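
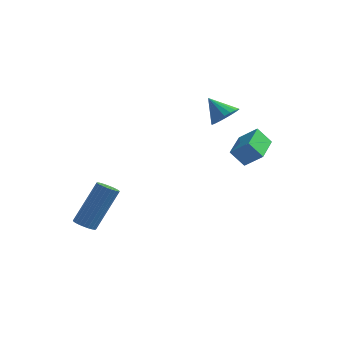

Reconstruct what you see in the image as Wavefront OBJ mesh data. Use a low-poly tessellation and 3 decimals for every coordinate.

v -2.714 -3.627 -1.151
v -2.353 -3.396 -1.408
v -1.724 -2.422 0.355
v -2.086 -2.653 0.611
v -2.499 -3.269 -1.426
v -1.871 -2.295 0.337
v -2.679 -3.196 -1.402
v -2.05 -2.222 0.36
v -2.864 -3.189 -1.34
v -2.235 -2.215 0.422
v -3.026 -3.248 -1.25
v -2.397 -2.274 0.513
v -3.141 -3.366 -1.144
v -2.512 -2.391 0.619
v -3.19 -3.523 -1.039
v -2.562 -2.548 0.723
v -3.168 -3.696 -0.952
v -2.539 -2.721 0.811
v -3.076 -3.858 -0.895
v -2.447 -2.884 0.868
v -2.929 -3.985 -0.877
v -2.301 -3.011 0.886
v -2.75 -4.058 -0.9
v -2.121 -3.084 0.862
v -2.565 -4.065 -0.962
v -1.936 -3.091 0.8
v -2.403 -4.006 -1.053
v -1.774 -3.032 0.71
v -2.288 -3.889 -1.159
v -1.659 -2.914 0.604
v -2.238 -3.732 -1.263
v -1.61 -2.757 0.499
v -2.261 -3.559 -1.351
v -1.632 -2.584 0.412
v 2.685 -0.077 1.392
v 2.102 -0.171 2.085
v 2.592 1.375 1.512
v 2.009 1.281 2.204
v 3.451 -0.081 2.036
v 2.868 -0.175 2.728
v 3.358 1.371 2.155
v 2.775 1.277 2.848
v 1.364 1.473 3.192
v 1.798 1.936 3.488
v 0.536 1.727 4.008
v 1.644 2.109 3.279
v 1.435 2.156 3.053
v 1.212 2.067 2.854
v 1.02 1.861 2.722
v 0.895 1.578 2.683
v 0.863 1.275 2.745
v 0.93 1.011 2.896
v 1.084 0.838 3.105
v 1.293 0.791 3.331
v 1.516 0.879 3.53
v 1.709 1.085 3.662
v 1.833 1.368 3.701
v 1.865 1.672 3.639
f 2 1 5
f 2 5 3
f 3 5 6
f 3 6 4
f 5 1 7
f 5 7 6
f 6 7 8
f 6 8 4
f 7 1 9
f 7 9 8
f 8 9 10
f 8 10 4
f 9 1 11
f 9 11 10
f 10 11 12
f 10 12 4
f 11 1 13
f 11 13 12
f 12 13 14
f 12 14 4
f 13 1 15
f 13 15 14
f 14 15 16
f 14 16 4
f 15 1 17
f 15 17 16
f 16 17 18
f 16 18 4
f 17 1 19
f 17 19 18
f 18 19 20
f 18 20 4
f 19 1 21
f 19 21 20
f 20 21 22
f 20 22 4
f 21 1 23
f 21 23 22
f 22 23 24
f 22 24 4
f 23 1 25
f 23 25 24
f 24 25 26
f 24 26 4
f 25 1 27
f 25 27 26
f 26 27 28
f 26 28 4
f 27 1 29
f 27 29 28
f 28 29 30
f 28 30 4
f 29 1 31
f 29 31 30
f 30 31 32
f 30 32 4
f 31 1 33
f 31 33 32
f 32 33 34
f 32 34 4
f 33 1 2
f 33 2 34
f 34 2 3
f 34 3 4
f 36 38 35
f 39 36 35
f 35 38 37
f 37 39 35
f 36 42 38
f 40 36 39
f 40 42 36
f 38 42 37
f 41 39 37
f 37 42 41
f 41 40 39
f 42 40 41
f 44 43 46
f 44 46 45
f 46 43 47
f 46 47 45
f 47 43 48
f 47 48 45
f 48 43 49
f 48 49 45
f 49 43 50
f 49 50 45
f 50 43 51
f 50 51 45
f 51 43 52
f 51 52 45
f 52 43 53
f 52 53 45
f 53 43 54
f 53 54 45
f 54 43 55
f 54 55 45
f 55 43 56
f 55 56 45
f 56 43 57
f 56 57 45
f 57 43 58
f 57 58 45
f 58 43 44
f 58 44 45



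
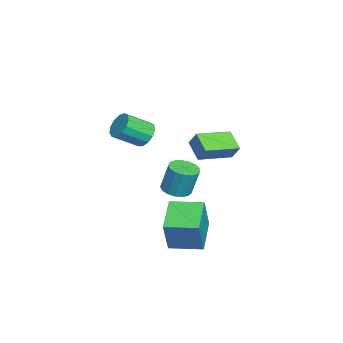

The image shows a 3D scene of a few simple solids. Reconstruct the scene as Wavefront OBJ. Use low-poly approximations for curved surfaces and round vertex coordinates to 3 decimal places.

v 2.264 0.7 -2.259
v 2.978 0.513 -0.411
v 2.443 2.377 -2.158
v 3.157 2.19 -0.31
v 4.063 0.55 -2.97
v 4.777 0.363 -1.122
v 4.242 2.227 -2.869
v 4.956 2.04 -1.021
v 1.239 -0.737 3.147
v 1.534 -1.062 2.515
v 2.016 -2.269 3.36
v 1.721 -1.943 3.993
v 1.849 -0.817 2.684
v 2.331 -2.024 3.53
v 1.971 -0.547 3.001
v 2.453 -1.753 3.846
v 1.86 -0.337 3.364
v 2.342 -1.543 4.21
v 1.552 -0.253 3.658
v 2.034 -1.46 4.504
v 1.145 -0.324 3.79
v 1.627 -1.53 4.636
v 0.767 -0.525 3.718
v 1.25 -1.732 4.564
v 0.54 -0.794 3.465
v 1.022 -2 4.31
v 0.534 -1.044 3.111
v 1.016 -2.251 3.956
v 0.752 -1.197 2.768
v 1.234 -2.404 3.613
v 1.125 -1.204 2.546
v 1.607 -2.41 3.391
v -2.538 1.724 0.249
v -2.271 2.019 -0.213
v -2.082 2.476 0.991
v -2.65 2.178 -0.142
v -2.976 2.126 0.112
v -3.098 1.885 0.431
v -2.957 1.569 0.664
v -2.621 1.326 0.704
v -2.245 1.269 0.531
v -2.007 1.425 0.226
v -2.017 1.721 -0.068
v 3.32 0.865 0.632
v 3.992 0.513 0.669
v 4.112 0.902 2.185
v 3.44 1.255 2.148
v 4.078 0.854 0.575
v 4.198 1.243 2.091
v 3.99 1.197 0.494
v 4.11 1.586 2.01
v 3.748 1.465 0.444
v 3.868 1.854 1.96
v 3.408 1.595 0.438
v 3.529 1.984 1.954
v 3.049 1.558 0.476
v 3.169 1.947 1.992
v 2.751 1.362 0.549
v 2.871 1.752 2.066
v 2.583 1.053 0.642
v 2.704 1.442 2.158
v 2.585 0.701 0.732
v 2.705 1.09 2.249
v 2.755 0.386 0.8
v 2.875 0.775 2.316
v 3.054 0.181 0.829
v 3.174 0.57 2.345
v 3.414 0.133 0.812
v 3.534 0.522 2.329
v 3.753 0.253 0.755
v 3.873 0.642 2.271
v 2.522 3.436 2.454
v 1.6 2.945 3.085
v 2.845 3.811 3.217
v 1.923 3.321 3.848
v 3.557 1.899 2.772
v 2.635 1.409 3.403
v 3.88 2.275 3.535
v 2.958 1.784 4.166
f 2 4 1
f 5 2 1
f 1 4 3
f 3 5 1
f 2 8 4
f 6 2 5
f 6 8 2
f 4 8 3
f 7 5 3
f 3 8 7
f 7 6 5
f 8 6 7
f 10 9 13
f 10 13 11
f 11 13 14
f 11 14 12
f 13 9 15
f 13 15 14
f 14 15 16
f 14 16 12
f 15 9 17
f 15 17 16
f 16 17 18
f 16 18 12
f 17 9 19
f 17 19 18
f 18 19 20
f 18 20 12
f 19 9 21
f 19 21 20
f 20 21 22
f 20 22 12
f 21 9 23
f 21 23 22
f 22 23 24
f 22 24 12
f 23 9 25
f 23 25 24
f 24 25 26
f 24 26 12
f 25 9 27
f 25 27 26
f 26 27 28
f 26 28 12
f 27 9 29
f 27 29 28
f 28 29 30
f 28 30 12
f 29 9 31
f 29 31 30
f 30 31 32
f 30 32 12
f 31 9 10
f 31 10 32
f 32 10 11
f 32 11 12
f 34 33 36
f 34 36 35
f 36 33 37
f 36 37 35
f 37 33 38
f 37 38 35
f 38 33 39
f 38 39 35
f 39 33 40
f 39 40 35
f 40 33 41
f 40 41 35
f 41 33 42
f 41 42 35
f 42 33 43
f 42 43 35
f 43 33 34
f 43 34 35
f 45 44 48
f 45 48 46
f 46 48 49
f 46 49 47
f 48 44 50
f 48 50 49
f 49 50 51
f 49 51 47
f 50 44 52
f 50 52 51
f 51 52 53
f 51 53 47
f 52 44 54
f 52 54 53
f 53 54 55
f 53 55 47
f 54 44 56
f 54 56 55
f 55 56 57
f 55 57 47
f 56 44 58
f 56 58 57
f 57 58 59
f 57 59 47
f 58 44 60
f 58 60 59
f 59 60 61
f 59 61 47
f 60 44 62
f 60 62 61
f 61 62 63
f 61 63 47
f 62 44 64
f 62 64 63
f 63 64 65
f 63 65 47
f 64 44 66
f 64 66 65
f 65 66 67
f 65 67 47
f 66 44 68
f 66 68 67
f 67 68 69
f 67 69 47
f 68 44 70
f 68 70 69
f 69 70 71
f 69 71 47
f 70 44 45
f 70 45 71
f 71 45 46
f 71 46 47
f 73 75 72
f 76 73 72
f 72 75 74
f 74 76 72
f 73 79 75
f 77 73 76
f 77 79 73
f 75 79 74
f 78 76 74
f 74 79 78
f 78 77 76
f 79 77 78



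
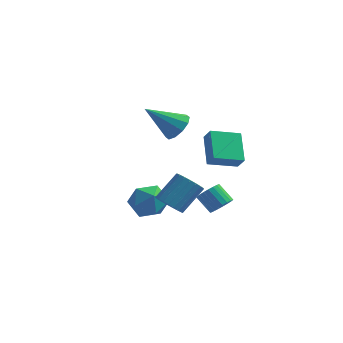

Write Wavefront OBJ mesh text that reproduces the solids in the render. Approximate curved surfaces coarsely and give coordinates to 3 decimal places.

v 2.182 -2.386 -1.004
v 2.702 -2.07 -1.583
v 3.438 -0.958 -0.316
v 2.918 -1.274 0.264
v 2.426 -1.858 -1.609
v 3.162 -0.745 -0.342
v 2.108 -1.736 -1.531
v 2.844 -0.624 -0.264
v 1.802 -1.728 -1.361
v 2.539 -0.615 -0.094
v 1.563 -1.833 -1.13
v 2.299 -0.72 0.137
v 1.43 -2.033 -0.877
v 2.167 -0.921 0.391
v 1.428 -2.295 -0.645
v 2.164 -1.183 0.622
v 1.555 -2.573 -0.476
v 2.292 -1.46 0.791
v 1.791 -2.818 -0.398
v 2.528 -1.705 0.869
v 2.095 -2.988 -0.425
v 2.831 -1.876 0.843
v 2.414 -3.055 -0.551
v 3.15 -1.943 0.716
v 2.692 -3.006 -0.756
v 3.428 -1.893 0.511
v 2.882 -2.85 -1.004
v 3.619 -1.737 0.263
v 2.952 -2.613 -1.252
v 3.688 -1.501 0.016
v 2.888 -2.338 -1.456
v 3.624 -1.225 -0.189
v 2.427 2.918 -0.729
v 2.91 2.552 -0.01
v 1.764 4.392 0.465
v 2.246 4.027 1.184
v 3.814 3.893 -1.164
v 4.296 3.528 -0.445
v 3.15 5.368 0.03
v 3.633 5.002 0.749
v 3.563 1.982 -3.185
v 3.95 1.644 -2.652
v 3.084 1.961 -1.823
v 2.697 2.298 -2.355
v 4.064 1.93 -2.642
v 3.198 2.247 -1.813
v 4.091 2.225 -2.726
v 3.225 2.541 -1.897
v 4.026 2.478 -2.89
v 3.16 2.794 -2.06
v 3.882 2.645 -3.104
v 3.016 2.961 -2.275
v 3.683 2.697 -3.332
v 2.817 3.013 -2.503
v 3.462 2.626 -3.535
v 2.596 2.942 -2.706
v 3.26 2.443 -3.677
v 2.394 2.759 -2.848
v 3.109 2.181 -3.734
v 2.243 2.497 -2.905
v 3.037 1.884 -3.696
v 2.171 2.2 -2.867
v 3.056 1.604 -3.57
v 2.19 1.92 -2.74
v 3.163 1.39 -3.376
v 2.297 1.706 -2.547
v 3.339 1.278 -3.15
v 2.473 1.594 -2.321
v 3.553 1.287 -2.93
v 2.687 1.603 -2.101
v 3.77 1.417 -2.753
v 2.903 1.733 -1.924
v -1.035 2.631 -4.421
v -0.164 3.115 -3.755
v -0.856 0.965 -3.445
v 0.015 1.449 -2.779
v -1.114 1.83 -2.656
v -1.225 2.86 -3.26
v 0.205 1.22 -3.94
v 0.094 2.25 -4.544
v 0.603 2.243 -3.458
v -0.213 2.62 -2.665
v -0.807 1.46 -4.535
v -1.623 1.837 -3.742
v 1.404 1.207 2.666
v 2.085 0.868 3.218
v -0.104 0.473 4.074
v 1.974 1.413 3.384
v 1.646 1.88 3.275
v 1.225 2.09 2.934
v 0.872 1.962 2.49
v 0.723 1.546 2.113
v 0.834 1 1.948
v 1.162 0.533 2.056
v 1.583 0.324 2.397
v 1.935 0.452 2.841
f 2 1 5
f 2 5 3
f 3 5 6
f 3 6 4
f 5 1 7
f 5 7 6
f 6 7 8
f 6 8 4
f 7 1 9
f 7 9 8
f 8 9 10
f 8 10 4
f 9 1 11
f 9 11 10
f 10 11 12
f 10 12 4
f 11 1 13
f 11 13 12
f 12 13 14
f 12 14 4
f 13 1 15
f 13 15 14
f 14 15 16
f 14 16 4
f 15 1 17
f 15 17 16
f 16 17 18
f 16 18 4
f 17 1 19
f 17 19 18
f 18 19 20
f 18 20 4
f 19 1 21
f 19 21 20
f 20 21 22
f 20 22 4
f 21 1 23
f 21 23 22
f 22 23 24
f 22 24 4
f 23 1 25
f 23 25 24
f 24 25 26
f 24 26 4
f 25 1 27
f 25 27 26
f 26 27 28
f 26 28 4
f 27 1 29
f 27 29 28
f 28 29 30
f 28 30 4
f 29 1 31
f 29 31 30
f 30 31 32
f 30 32 4
f 31 1 2
f 31 2 32
f 32 2 3
f 32 3 4
f 34 36 33
f 37 34 33
f 33 36 35
f 35 37 33
f 34 40 36
f 38 34 37
f 38 40 34
f 36 40 35
f 39 37 35
f 35 40 39
f 39 38 37
f 40 38 39
f 42 41 45
f 42 45 43
f 43 45 46
f 43 46 44
f 45 41 47
f 45 47 46
f 46 47 48
f 46 48 44
f 47 41 49
f 47 49 48
f 48 49 50
f 48 50 44
f 49 41 51
f 49 51 50
f 50 51 52
f 50 52 44
f 51 41 53
f 51 53 52
f 52 53 54
f 52 54 44
f 53 41 55
f 53 55 54
f 54 55 56
f 54 56 44
f 55 41 57
f 55 57 56
f 56 57 58
f 56 58 44
f 57 41 59
f 57 59 58
f 58 59 60
f 58 60 44
f 59 41 61
f 59 61 60
f 60 61 62
f 60 62 44
f 61 41 63
f 61 63 62
f 62 63 64
f 62 64 44
f 63 41 65
f 63 65 64
f 64 65 66
f 64 66 44
f 65 41 67
f 65 67 66
f 66 67 68
f 66 68 44
f 67 41 69
f 67 69 68
f 68 69 70
f 68 70 44
f 69 41 71
f 69 71 70
f 70 71 72
f 70 72 44
f 71 41 42
f 71 42 72
f 72 42 43
f 72 43 44
f 73 84 78
f 73 78 74
f 73 74 80
f 73 80 83
f 73 83 84
f 74 78 82
f 78 84 77
f 84 83 75
f 83 80 79
f 80 74 81
f 76 82 77
f 76 77 75
f 76 75 79
f 76 79 81
f 76 81 82
f 77 82 78
f 75 77 84
f 79 75 83
f 81 79 80
f 82 81 74
f 86 85 88
f 86 88 87
f 88 85 89
f 88 89 87
f 89 85 90
f 89 90 87
f 90 85 91
f 90 91 87
f 91 85 92
f 91 92 87
f 92 85 93
f 92 93 87
f 93 85 94
f 93 94 87
f 94 85 95
f 94 95 87
f 95 85 96
f 95 96 87
f 96 85 86
f 96 86 87



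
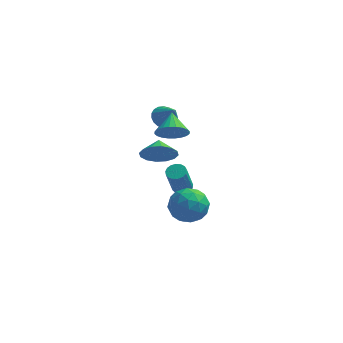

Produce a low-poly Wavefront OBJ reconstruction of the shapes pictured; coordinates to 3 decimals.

v 2.761 0.278 -3.139
v 3.754 0.585 -3.757
v 3.866 -0.685 -1.843
v 4.859 -0.378 -2.461
v 4.233 0.467 -1.864
v 3.55 1.062 -2.665
v 4.07 -1.162 -2.935
v 3.387 -0.567 -3.736
v 4.562 -0.305 -3.631
v 4.664 0.702 -2.969
v 2.956 -0.802 -2.631
v 3.058 0.205 -1.969
v 3.16 0.516 -3.562
v 4.46 -0.616 -2.038
v 4.092 -0.119 -1.687
v 4.675 0.061 -2.051
v 3.041 0.796 -2.92
v 3.624 0.977 -3.283
v 3.906 0.908 -2.17
v 3.996 -1.077 -2.317
v 4.579 -0.896 -2.68
v 2.945 -0.161 -3.549
v 3.528 0.019 -3.913
v 3.714 -1.008 -3.43
v 4.219 0.173 -3.851
v 4.869 -0.393 -3.09
v 4.405 -0.854 -3.368
v 4.003 -0.504 -3.839
v 4.279 0.765 -3.462
v 4.928 0.199 -2.701
v 4.561 0.696 -2.349
v 4.159 1.046 -2.82
v 4.754 0.242 -3.388
v 2.692 -0.299 -2.899
v 3.341 -0.865 -2.138
v 3.461 -1.146 -2.78
v 3.059 -0.796 -3.251
v 2.751 0.293 -2.51
v 3.401 -0.273 -1.749
v 3.617 0.404 -1.761
v 3.215 0.754 -2.232
v 2.866 -0.342 -2.212
v 2.939 -0.203 3.092
v 3.766 -0.31 3.526
v 2.701 1.023 3.848
v 3.864 -0.111 3.234
v 3.821 0.074 2.92
v 3.644 0.217 2.633
v 3.359 0.296 2.415
v 3.011 0.299 2.3
v 2.651 0.226 2.306
v 2.336 0.087 2.432
v 2.112 -0.096 2.658
v 2.014 -0.295 2.95
v 2.057 -0.48 3.263
v 2.235 -0.623 3.551
v 2.519 -0.702 3.769
v 2.867 -0.705 3.883
v 3.227 -0.632 3.877
v 3.542 -0.493 3.752
v 1.8 3.851 1.406
v 2.396 4.395 1.325
v 2.52 3.229 2.514
v 2.19 4.548 1.545
v 1.918 4.58 1.74
v 1.625 4.487 1.877
v 1.363 4.283 1.934
v 1.176 4.005 1.899
v 1.097 3.701 1.778
v 1.14 3.422 1.594
v 1.297 3.218 1.377
v 1.541 3.123 1.165
v 1.83 3.154 0.995
v 2.114 3.306 0.896
v 2.343 3.552 0.885
v 2.479 3.85 0.965
v 2.498 4.148 1.12
v 2.761 4.09 -4.488
v 3.356 3.955 -4.462
v 3.113 3.235 -2.666
v 2.519 3.37 -2.692
v 3.341 4.227 -4.355
v 3.098 3.507 -2.559
v 3.193 4.467 -4.279
v 2.951 3.747 -2.483
v 2.947 4.62 -4.25
v 2.704 3.9 -2.454
v 2.658 4.653 -4.276
v 2.415 3.933 -2.48
v 2.392 4.556 -4.351
v 2.15 3.836 -2.555
v 2.212 4.353 -4.457
v 1.969 3.633 -2.661
v 2.157 4.089 -4.57
v 1.914 3.369 -2.774
v 2.24 3.826 -4.664
v 1.998 3.106 -2.868
v 2.443 3.623 -4.718
v 2.201 2.903 -2.922
v 2.719 3.527 -4.719
v 2.477 2.807 -2.923
v 3.005 3.56 -4.667
v 2.762 2.84 -2.872
v 3.234 3.715 -4.575
v 2.992 2.995 -2.779
v 2.752 -3.028 3.382
v 3.053 -2.559 2.529
v 2.588 -2.132 3.818
v 2.533 -2.626 2.471
v 2.071 -2.801 2.658
v 1.792 -3.037 3.039
v 1.77 -3.271 3.512
v 2.011 -3.439 3.95
v 2.451 -3.498 4.236
v 2.971 -3.431 4.294
v 3.433 -3.255 4.107
v 3.712 -3.02 3.726
v 3.734 -2.786 3.253
v 3.493 -2.617 2.815
f 1 38 17
f 38 12 41
f 17 41 6
f 38 41 17
f 1 17 13
f 17 6 18
f 13 18 2
f 17 18 13
f 1 13 22
f 13 2 23
f 22 23 8
f 13 23 22
f 1 22 34
f 22 8 37
f 34 37 11
f 22 37 34
f 1 34 38
f 34 11 42
f 38 42 12
f 34 42 38
f 2 18 29
f 18 6 32
f 29 32 10
f 18 32 29
f 6 41 19
f 41 12 40
f 19 40 5
f 41 40 19
f 12 42 39
f 42 11 35
f 39 35 3
f 42 35 39
f 11 37 36
f 37 8 24
f 36 24 7
f 37 24 36
f 8 23 28
f 23 2 25
f 28 25 9
f 23 25 28
f 4 30 16
f 30 10 31
f 16 31 5
f 30 31 16
f 4 16 14
f 16 5 15
f 14 15 3
f 16 15 14
f 4 14 21
f 14 3 20
f 21 20 7
f 14 20 21
f 4 21 26
f 21 7 27
f 26 27 9
f 21 27 26
f 4 26 30
f 26 9 33
f 30 33 10
f 26 33 30
f 5 31 19
f 31 10 32
f 19 32 6
f 31 32 19
f 3 15 39
f 15 5 40
f 39 40 12
f 15 40 39
f 7 20 36
f 20 3 35
f 36 35 11
f 20 35 36
f 9 27 28
f 27 7 24
f 28 24 8
f 27 24 28
f 10 33 29
f 33 9 25
f 29 25 2
f 33 25 29
f 44 43 46
f 44 46 45
f 46 43 47
f 46 47 45
f 47 43 48
f 47 48 45
f 48 43 49
f 48 49 45
f 49 43 50
f 49 50 45
f 50 43 51
f 50 51 45
f 51 43 52
f 51 52 45
f 52 43 53
f 52 53 45
f 53 43 54
f 53 54 45
f 54 43 55
f 54 55 45
f 55 43 56
f 55 56 45
f 56 43 57
f 56 57 45
f 57 43 58
f 57 58 45
f 58 43 59
f 58 59 45
f 59 43 60
f 59 60 45
f 60 43 44
f 60 44 45
f 62 61 64
f 62 64 63
f 64 61 65
f 64 65 63
f 65 61 66
f 65 66 63
f 66 61 67
f 66 67 63
f 67 61 68
f 67 68 63
f 68 61 69
f 68 69 63
f 69 61 70
f 69 70 63
f 70 61 71
f 70 71 63
f 71 61 72
f 71 72 63
f 72 61 73
f 72 73 63
f 73 61 74
f 73 74 63
f 74 61 75
f 74 75 63
f 75 61 76
f 75 76 63
f 76 61 77
f 76 77 63
f 77 61 62
f 77 62 63
f 79 78 82
f 79 82 80
f 80 82 83
f 80 83 81
f 82 78 84
f 82 84 83
f 83 84 85
f 83 85 81
f 84 78 86
f 84 86 85
f 85 86 87
f 85 87 81
f 86 78 88
f 86 88 87
f 87 88 89
f 87 89 81
f 88 78 90
f 88 90 89
f 89 90 91
f 89 91 81
f 90 78 92
f 90 92 91
f 91 92 93
f 91 93 81
f 92 78 94
f 92 94 93
f 93 94 95
f 93 95 81
f 94 78 96
f 94 96 95
f 95 96 97
f 95 97 81
f 96 78 98
f 96 98 97
f 97 98 99
f 97 99 81
f 98 78 100
f 98 100 99
f 99 100 101
f 99 101 81
f 100 78 102
f 100 102 101
f 101 102 103
f 101 103 81
f 102 78 104
f 102 104 103
f 103 104 105
f 103 105 81
f 104 78 79
f 104 79 105
f 105 79 80
f 105 80 81
f 107 106 109
f 107 109 108
f 109 106 110
f 109 110 108
f 110 106 111
f 110 111 108
f 111 106 112
f 111 112 108
f 112 106 113
f 112 113 108
f 113 106 114
f 113 114 108
f 114 106 115
f 114 115 108
f 115 106 116
f 115 116 108
f 116 106 117
f 116 117 108
f 117 106 118
f 117 118 108
f 118 106 119
f 118 119 108
f 119 106 107
f 119 107 108



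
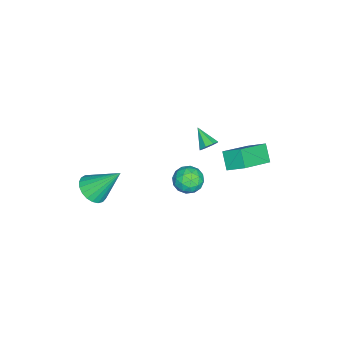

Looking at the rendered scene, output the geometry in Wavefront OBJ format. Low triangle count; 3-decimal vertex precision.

v -1.693 1.006 -0.057
v -1.578 1.962 0.552
v -3.426 1.858 -1.068
v -3.311 2.815 -0.459
v -1.029 1.425 -0.841
v -0.914 2.382 -0.232
v -2.762 2.278 -1.852
v -2.647 3.234 -1.243
v 1.186 0.856 0.341
v 1.854 0.365 0.381
v 0.426 -0.205 0.019
v 1.094 -0.696 0.059
v 0.784 -0.359 0.752
v 1.254 0.297 0.951
v 1.026 -0.137 -0.551
v 1.496 0.519 -0.352
v 1.756 -0.249 -0.17
v 1.606 -0.386 0.636
v 0.674 0.546 -0.236
v 0.524 0.409 0.57
v 1.587 0.703 0.389
v 0.693 -0.543 0.011
v 0.511 -0.345 0.418
v 0.904 -0.634 0.442
v 1.234 0.664 0.724
v 1.627 0.375 0.748
v 0.998 -0.05 0.966
v 0.653 -0.215 -0.348
v 1.046 -0.504 -0.324
v 1.376 0.794 -0.042
v 1.769 0.505 -0.018
v 1.282 0.21 -0.566
v 1.922 0.054 0.089
v 1.475 -0.57 -0.1
v 1.435 -0.241 -0.459
v 1.711 0.144 -0.342
v 1.834 -0.027 0.563
v 1.387 -0.65 0.373
v 1.205 -0.452 0.781
v 1.481 -0.066 0.898
v 1.776 -0.387 0.239
v 0.893 0.81 0.027
v 0.446 0.187 -0.163
v 0.799 0.226 -0.498
v 1.075 0.612 -0.381
v 0.805 0.73 0.5
v 0.358 0.106 0.311
v 0.569 0.016 0.742
v 0.845 0.401 0.859
v 0.504 0.547 0.161
v -1.312 0.417 0.6
v -1.152 0.676 1.046
v -1.948 -0.357 1.28
v -1.503 0.829 0.891
v -1.743 0.741 0.566
v -1.73 0.462 0.261
v -1.472 0.157 0.155
v -1.121 0.004 0.31
v -0.881 0.092 0.635
v -0.894 0.371 0.939
v 2.44 -4.373 -0.65
v 2.95 -4.872 -0.135
v 2.22 -3.007 0.89
v 3.195 -4.652 -0.295
v 3.309 -4.384 -0.517
v 3.273 -4.114 -0.761
v 3.093 -3.889 -0.986
v 2.8 -3.747 -1.153
v 2.445 -3.714 -1.233
v 2.088 -3.795 -1.213
v 1.793 -3.975 -1.095
v 1.609 -4.224 -0.9
v 1.569 -4.499 -0.662
v 1.679 -4.752 -0.422
v 1.921 -4.94 -0.221
v 2.253 -5.029 -0.095
v 2.617 -5.005 -0.064
f 2 4 1
f 5 2 1
f 1 4 3
f 3 5 1
f 2 8 4
f 6 2 5
f 6 8 2
f 4 8 3
f 7 5 3
f 3 8 7
f 7 6 5
f 8 6 7
f 9 46 25
f 46 20 49
f 25 49 14
f 46 49 25
f 9 25 21
f 25 14 26
f 21 26 10
f 25 26 21
f 9 21 30
f 21 10 31
f 30 31 16
f 21 31 30
f 9 30 42
f 30 16 45
f 42 45 19
f 30 45 42
f 9 42 46
f 42 19 50
f 46 50 20
f 42 50 46
f 10 26 37
f 26 14 40
f 37 40 18
f 26 40 37
f 14 49 27
f 49 20 48
f 27 48 13
f 49 48 27
f 20 50 47
f 50 19 43
f 47 43 11
f 50 43 47
f 19 45 44
f 45 16 32
f 44 32 15
f 45 32 44
f 16 31 36
f 31 10 33
f 36 33 17
f 31 33 36
f 12 38 24
f 38 18 39
f 24 39 13
f 38 39 24
f 12 24 22
f 24 13 23
f 22 23 11
f 24 23 22
f 12 22 29
f 22 11 28
f 29 28 15
f 22 28 29
f 12 29 34
f 29 15 35
f 34 35 17
f 29 35 34
f 12 34 38
f 34 17 41
f 38 41 18
f 34 41 38
f 13 39 27
f 39 18 40
f 27 40 14
f 39 40 27
f 11 23 47
f 23 13 48
f 47 48 20
f 23 48 47
f 15 28 44
f 28 11 43
f 44 43 19
f 28 43 44
f 17 35 36
f 35 15 32
f 36 32 16
f 35 32 36
f 18 41 37
f 41 17 33
f 37 33 10
f 41 33 37
f 52 51 54
f 52 54 53
f 54 51 55
f 54 55 53
f 55 51 56
f 55 56 53
f 56 51 57
f 56 57 53
f 57 51 58
f 57 58 53
f 58 51 59
f 58 59 53
f 59 51 60
f 59 60 53
f 60 51 52
f 60 52 53
f 62 61 64
f 62 64 63
f 64 61 65
f 64 65 63
f 65 61 66
f 65 66 63
f 66 61 67
f 66 67 63
f 67 61 68
f 67 68 63
f 68 61 69
f 68 69 63
f 69 61 70
f 69 70 63
f 70 61 71
f 70 71 63
f 71 61 72
f 71 72 63
f 72 61 73
f 72 73 63
f 73 61 74
f 73 74 63
f 74 61 75
f 74 75 63
f 75 61 76
f 75 76 63
f 76 61 77
f 76 77 63
f 77 61 62
f 77 62 63



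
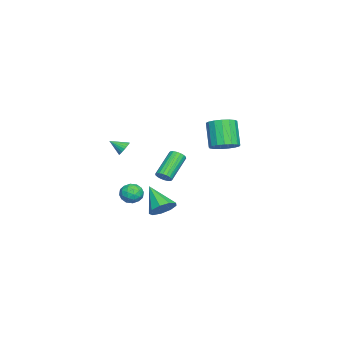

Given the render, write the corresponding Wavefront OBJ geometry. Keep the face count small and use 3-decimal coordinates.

v 3.69 -2.285 2.484
v 3.931 -2.541 2.061
v 3.75 -3.175 3.056
v 4.101 -2.462 2.165
v 4.209 -2.356 2.318
v 4.238 -2.24 2.495
v 4.183 -2.13 2.672
v 4.053 -2.044 2.819
v 3.867 -1.995 2.916
v 3.655 -1.99 2.946
v 3.448 -2.029 2.906
v 3.278 -2.108 2.802
v 3.17 -2.214 2.65
v 3.142 -2.33 2.472
v 3.196 -2.44 2.296
v 3.326 -2.526 2.148
v 3.512 -2.575 2.052
v 3.724 -2.581 2.021
v -2.425 -2.993 -3.847
v -1.785 -2.915 -4.37
v -1.715 -3.865 -3.11
v -1.075 -3.787 -3.633
v -1.291 -3.152 -3.143
v -1.729 -2.613 -3.598
v -1.771 -4.167 -3.882
v -2.209 -3.628 -4.337
v -1.38 -3.64 -4.392
v -1.084 -3.013 -3.935
v -2.416 -3.767 -3.545
v -2.12 -3.14 -3.088
v -2.167 -2.878 -4.173
v -1.333 -3.902 -3.307
v -1.46 -3.529 -3.019
v -1.083 -3.483 -3.326
v -2.134 -2.7 -3.719
v -1.758 -2.654 -4.027
v -1.468 -2.793 -3.306
v -1.742 -4.126 -3.453
v -1.366 -4.08 -3.761
v -2.417 -3.297 -4.154
v -2.04 -3.251 -4.461
v -2.032 -3.987 -4.174
v -1.553 -3.258 -4.494
v -1.136 -3.77 -4.061
v -1.545 -3.994 -4.206
v -1.803 -3.677 -4.474
v -1.379 -2.889 -4.225
v -0.962 -3.401 -3.792
v -1.089 -3.028 -3.504
v -1.346 -2.712 -3.771
v -1.141 -3.315 -4.238
v -2.538 -3.379 -3.688
v -2.121 -3.891 -3.255
v -2.154 -4.068 -3.709
v -2.411 -3.752 -3.976
v -2.364 -3.01 -3.419
v -1.947 -3.522 -2.986
v -1.697 -3.103 -3.006
v -1.955 -2.786 -3.274
v -2.359 -3.465 -3.242
v -0.316 -0.986 -4.175
v 0.135 -1.763 -4.484
v -1.404 -2.154 -2.825
v 0.463 -1.498 -3.99
v 0.426 -0.993 -3.582
v 0.042 -0.485 -3.452
v -0.509 -0.211 -3.66
v -0.971 -0.301 -4.109
v -1.126 -0.711 -4.589
v -0.902 -1.25 -4.875
v -0.404 -1.665 -4.833
v 3.384 3.66 3.139
v 4.136 3.833 3.64
v 3.187 3.434 5.202
v 2.436 3.26 4.701
v 3.933 4.223 3.617
v 2.984 3.824 5.178
v 3.604 4.484 3.484
v 2.655 4.085 5.045
v 3.225 4.556 3.272
v 2.276 4.157 4.833
v 2.882 4.423 3.029
v 1.934 4.023 4.591
v 2.654 4.114 2.812
v 1.706 3.715 4.374
v 2.594 3.702 2.67
v 1.646 3.303 4.231
v 2.715 3.28 2.635
v 1.766 2.881 4.197
v 2.989 2.945 2.716
v 2.04 2.546 4.278
v 3.353 2.773 2.894
v 2.405 2.374 4.455
v 3.725 2.805 3.128
v 2.776 2.406 4.689
v 4.019 3.033 3.364
v 3.07 2.633 4.926
v 4.167 3.404 3.549
v 3.218 3.004 5.111
v 4.384 0.267 0.722
v 4.674 0.083 1.139
v 3.206 0.57 2.375
v 2.916 0.753 1.958
v 4.74 0.314 1.126
v 3.271 0.801 2.362
v 4.735 0.536 1.033
v 3.266 1.022 2.269
v 4.66 0.704 0.878
v 3.192 1.19 2.114
v 4.531 0.786 0.693
v 3.063 1.272 1.928
v 4.373 0.764 0.513
v 2.905 1.251 1.749
v 4.217 0.645 0.375
v 2.749 1.131 1.61
v 4.094 0.45 0.305
v 2.626 0.937 1.541
v 4.029 0.219 0.318
v 2.56 0.706 1.554
v 4.034 -0.002 0.411
v 2.565 0.484 1.647
v 4.108 -0.17 0.566
v 2.64 0.316 1.802
v 4.237 -0.252 0.752
v 2.769 0.234 1.987
v 4.395 -0.231 0.931
v 2.927 0.256 2.167
v 4.551 -0.111 1.07
v 3.083 0.375 2.305
f 2 1 4
f 2 4 3
f 4 1 5
f 4 5 3
f 5 1 6
f 5 6 3
f 6 1 7
f 6 7 3
f 7 1 8
f 7 8 3
f 8 1 9
f 8 9 3
f 9 1 10
f 9 10 3
f 10 1 11
f 10 11 3
f 11 1 12
f 11 12 3
f 12 1 13
f 12 13 3
f 13 1 14
f 13 14 3
f 14 1 15
f 14 15 3
f 15 1 16
f 15 16 3
f 16 1 17
f 16 17 3
f 17 1 18
f 17 18 3
f 18 1 2
f 18 2 3
f 19 56 35
f 56 30 59
f 35 59 24
f 56 59 35
f 19 35 31
f 35 24 36
f 31 36 20
f 35 36 31
f 19 31 40
f 31 20 41
f 40 41 26
f 31 41 40
f 19 40 52
f 40 26 55
f 52 55 29
f 40 55 52
f 19 52 56
f 52 29 60
f 56 60 30
f 52 60 56
f 20 36 47
f 36 24 50
f 47 50 28
f 36 50 47
f 24 59 37
f 59 30 58
f 37 58 23
f 59 58 37
f 30 60 57
f 60 29 53
f 57 53 21
f 60 53 57
f 29 55 54
f 55 26 42
f 54 42 25
f 55 42 54
f 26 41 46
f 41 20 43
f 46 43 27
f 41 43 46
f 22 48 34
f 48 28 49
f 34 49 23
f 48 49 34
f 22 34 32
f 34 23 33
f 32 33 21
f 34 33 32
f 22 32 39
f 32 21 38
f 39 38 25
f 32 38 39
f 22 39 44
f 39 25 45
f 44 45 27
f 39 45 44
f 22 44 48
f 44 27 51
f 48 51 28
f 44 51 48
f 23 49 37
f 49 28 50
f 37 50 24
f 49 50 37
f 21 33 57
f 33 23 58
f 57 58 30
f 33 58 57
f 25 38 54
f 38 21 53
f 54 53 29
f 38 53 54
f 27 45 46
f 45 25 42
f 46 42 26
f 45 42 46
f 28 51 47
f 51 27 43
f 47 43 20
f 51 43 47
f 62 61 64
f 62 64 63
f 64 61 65
f 64 65 63
f 65 61 66
f 65 66 63
f 66 61 67
f 66 67 63
f 67 61 68
f 67 68 63
f 68 61 69
f 68 69 63
f 69 61 70
f 69 70 63
f 70 61 71
f 70 71 63
f 71 61 62
f 71 62 63
f 73 72 76
f 73 76 74
f 74 76 77
f 74 77 75
f 76 72 78
f 76 78 77
f 77 78 79
f 77 79 75
f 78 72 80
f 78 80 79
f 79 80 81
f 79 81 75
f 80 72 82
f 80 82 81
f 81 82 83
f 81 83 75
f 82 72 84
f 82 84 83
f 83 84 85
f 83 85 75
f 84 72 86
f 84 86 85
f 85 86 87
f 85 87 75
f 86 72 88
f 86 88 87
f 87 88 89
f 87 89 75
f 88 72 90
f 88 90 89
f 89 90 91
f 89 91 75
f 90 72 92
f 90 92 91
f 91 92 93
f 91 93 75
f 92 72 94
f 92 94 93
f 93 94 95
f 93 95 75
f 94 72 96
f 94 96 95
f 95 96 97
f 95 97 75
f 96 72 98
f 96 98 97
f 97 98 99
f 97 99 75
f 98 72 73
f 98 73 99
f 99 73 74
f 99 74 75
f 101 100 104
f 101 104 102
f 102 104 105
f 102 105 103
f 104 100 106
f 104 106 105
f 105 106 107
f 105 107 103
f 106 100 108
f 106 108 107
f 107 108 109
f 107 109 103
f 108 100 110
f 108 110 109
f 109 110 111
f 109 111 103
f 110 100 112
f 110 112 111
f 111 112 113
f 111 113 103
f 112 100 114
f 112 114 113
f 113 114 115
f 113 115 103
f 114 100 116
f 114 116 115
f 115 116 117
f 115 117 103
f 116 100 118
f 116 118 117
f 117 118 119
f 117 119 103
f 118 100 120
f 118 120 119
f 119 120 121
f 119 121 103
f 120 100 122
f 120 122 121
f 121 122 123
f 121 123 103
f 122 100 124
f 122 124 123
f 123 124 125
f 123 125 103
f 124 100 126
f 124 126 125
f 125 126 127
f 125 127 103
f 126 100 128
f 126 128 127
f 127 128 129
f 127 129 103
f 128 100 101
f 128 101 129
f 129 101 102
f 129 102 103



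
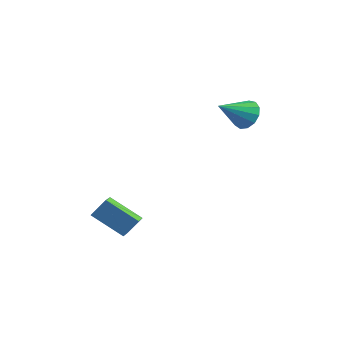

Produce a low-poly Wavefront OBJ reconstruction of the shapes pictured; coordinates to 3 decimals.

v -3.228 -3.37 -2.863
v -2.773 -2.729 -1.828
v -3.74 -2.619 -3.103
v -3.286 -1.978 -2.068
v -1.574 -2.622 -4.052
v -1.12 -1.981 -3.017
v -2.087 -1.871 -4.292
v -1.632 -1.23 -3.257
v -0.074 4.79 2.868
v 0.846 4.456 2.663
v -0.466 3.07 3.912
v 0.885 4.74 3.147
v 0.62 5.041 3.543
v 0.135 5.262 3.725
v -0.417 5.333 3.635
v -0.859 5.232 3.301
v -1.053 4.991 2.83
v -0.935 4.685 2.371
v -0.544 4.414 2.07
v -0.003 4.261 2.023
v 0.515 4.277 2.244
f 2 4 1
f 5 2 1
f 1 4 3
f 3 5 1
f 2 8 4
f 6 2 5
f 6 8 2
f 4 8 3
f 7 5 3
f 3 8 7
f 7 6 5
f 8 6 7
f 10 9 12
f 10 12 11
f 12 9 13
f 12 13 11
f 13 9 14
f 13 14 11
f 14 9 15
f 14 15 11
f 15 9 16
f 15 16 11
f 16 9 17
f 16 17 11
f 17 9 18
f 17 18 11
f 18 9 19
f 18 19 11
f 19 9 20
f 19 20 11
f 20 9 21
f 20 21 11
f 21 9 10
f 21 10 11



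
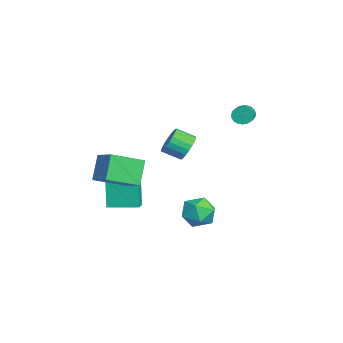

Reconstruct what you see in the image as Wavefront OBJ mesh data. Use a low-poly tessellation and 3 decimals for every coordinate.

v 1.567 -4.994 1.709
v 2.756 -4.282 2.332
v 0.909 -3.162 0.869
v 2.098 -2.45 1.492
v 2.502 -5.31 0.288
v 3.691 -4.598 0.911
v 1.844 -3.478 -0.552
v 3.033 -2.766 0.071
v 0.613 -4.397 -2.709
v 0.025 -4.42 -0.903
v 0.942 -2.611 -2.579
v 0.355 -2.635 -0.773
v 1.425 -4.565 -2.447
v 0.838 -4.589 -0.641
v 1.755 -2.78 -2.317
v 1.167 -2.803 -0.511
v 1.308 1.399 -2.758
v 2.177 1.201 -3.444
v 1.463 -0.281 -2.076
v 2.332 -0.479 -2.762
v 2.441 0.251 -1.914
v 2.345 1.29 -2.335
v 1.295 -0.37 -3.185
v 1.199 0.669 -3.606
v 2.169 0.108 -3.708
v 2.877 0.492 -2.922
v 0.763 0.428 -2.598
v 1.471 0.812 -1.812
v -1.901 0.121 0.398
v -1.126 -0.213 0.005
v -1.305 -1.315 0.589
v -2.079 -0.981 0.982
v -0.991 -0.061 0.334
v -1.17 -1.163 0.918
v -1.012 0.123 0.674
v -1.191 -0.979 1.258
v -1.188 0.306 0.966
v -1.366 -0.796 1.55
v -1.486 0.457 1.159
v -1.665 -0.645 1.744
v -1.856 0.55 1.222
v -2.035 -0.552 1.806
v -2.234 0.569 1.142
v -2.413 -0.533 1.726
v -2.554 0.51 0.933
v -2.733 -0.592 1.517
v -2.761 0.384 0.632
v -2.94 -0.718 1.216
v -2.82 0.213 0.29
v -2.998 -0.889 0.874
v -2.719 0.025 -0.033
v -2.898 -1.077 0.551
v -2.477 -0.146 -0.281
v -2.656 -1.248 0.303
v -2.135 -0.27 -0.412
v -2.314 -1.372 0.172
v -1.753 -0.328 -0.403
v -1.932 -1.43 0.181
v -1.396 -0.307 -0.255
v -1.575 -1.409 0.329
v -2.353 3.318 2.825
v -2.114 3.554 2.292
v -0.968 3.319 2.702
v -1.207 3.082 3.235
v -2.126 3.766 2.446
v -0.979 3.531 2.855
v -2.176 3.901 2.665
v -1.03 3.665 3.074
v -2.257 3.934 2.912
v -1.111 3.699 3.321
v -2.355 3.861 3.143
v -1.209 3.626 3.553
v -2.453 3.695 3.32
v -1.306 3.459 3.73
v -2.533 3.462 3.411
v -1.387 3.227 3.821
v -2.582 3.205 3.401
v -1.436 2.97 3.811
v -2.592 2.968 3.291
v -1.445 2.732 3.701
v -2.56 2.79 3.101
v -1.414 2.555 3.511
v -2.493 2.705 2.863
v -1.346 2.469 3.273
v -2.401 2.725 2.618
v -1.255 2.489 3.028
v -2.301 2.847 2.409
v -1.155 2.612 2.819
v -2.21 3.051 2.272
v -1.064 2.816 2.682
v -2.144 3.301 2.231
v -0.998 3.066 2.641
f 2 4 1
f 5 2 1
f 1 4 3
f 3 5 1
f 2 8 4
f 6 2 5
f 6 8 2
f 4 8 3
f 7 5 3
f 3 8 7
f 7 6 5
f 8 6 7
f 10 12 9
f 13 10 9
f 9 12 11
f 11 13 9
f 10 16 12
f 14 10 13
f 14 16 10
f 12 16 11
f 15 13 11
f 11 16 15
f 15 14 13
f 16 14 15
f 17 28 22
f 17 22 18
f 17 18 24
f 17 24 27
f 17 27 28
f 18 22 26
f 22 28 21
f 28 27 19
f 27 24 23
f 24 18 25
f 20 26 21
f 20 21 19
f 20 19 23
f 20 23 25
f 20 25 26
f 21 26 22
f 19 21 28
f 23 19 27
f 25 23 24
f 26 25 18
f 30 29 33
f 30 33 31
f 31 33 34
f 31 34 32
f 33 29 35
f 33 35 34
f 34 35 36
f 34 36 32
f 35 29 37
f 35 37 36
f 36 37 38
f 36 38 32
f 37 29 39
f 37 39 38
f 38 39 40
f 38 40 32
f 39 29 41
f 39 41 40
f 40 41 42
f 40 42 32
f 41 29 43
f 41 43 42
f 42 43 44
f 42 44 32
f 43 29 45
f 43 45 44
f 44 45 46
f 44 46 32
f 45 29 47
f 45 47 46
f 46 47 48
f 46 48 32
f 47 29 49
f 47 49 48
f 48 49 50
f 48 50 32
f 49 29 51
f 49 51 50
f 50 51 52
f 50 52 32
f 51 29 53
f 51 53 52
f 52 53 54
f 52 54 32
f 53 29 55
f 53 55 54
f 54 55 56
f 54 56 32
f 55 29 57
f 55 57 56
f 56 57 58
f 56 58 32
f 57 29 59
f 57 59 58
f 58 59 60
f 58 60 32
f 59 29 30
f 59 30 60
f 60 30 31
f 60 31 32
f 62 61 65
f 62 65 63
f 63 65 66
f 63 66 64
f 65 61 67
f 65 67 66
f 66 67 68
f 66 68 64
f 67 61 69
f 67 69 68
f 68 69 70
f 68 70 64
f 69 61 71
f 69 71 70
f 70 71 72
f 70 72 64
f 71 61 73
f 71 73 72
f 72 73 74
f 72 74 64
f 73 61 75
f 73 75 74
f 74 75 76
f 74 76 64
f 75 61 77
f 75 77 76
f 76 77 78
f 76 78 64
f 77 61 79
f 77 79 78
f 78 79 80
f 78 80 64
f 79 61 81
f 79 81 80
f 80 81 82
f 80 82 64
f 81 61 83
f 81 83 82
f 82 83 84
f 82 84 64
f 83 61 85
f 83 85 84
f 84 85 86
f 84 86 64
f 85 61 87
f 85 87 86
f 86 87 88
f 86 88 64
f 87 61 89
f 87 89 88
f 88 89 90
f 88 90 64
f 89 61 91
f 89 91 90
f 90 91 92
f 90 92 64
f 91 61 62
f 91 62 92
f 92 62 63
f 92 63 64



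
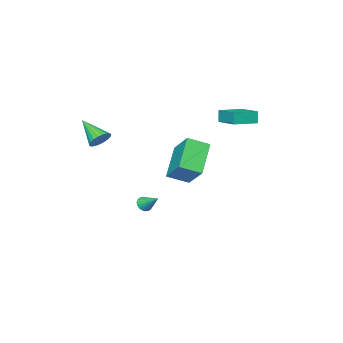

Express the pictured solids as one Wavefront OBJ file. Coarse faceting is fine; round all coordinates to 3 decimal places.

v 3.052 -2.79 1.774
v 3.76 -2.76 1.818
v 3.048 -4.25 2.826
v 3.677 -2.594 2.048
v 3.486 -2.462 2.23
v 3.22 -2.387 2.334
v 2.925 -2.381 2.34
v 2.652 -2.446 2.249
v 2.448 -2.571 2.076
v 2.348 -2.733 1.85
v 2.371 -2.905 1.611
v 2.51 -3.057 1.401
v 2.744 -3.163 1.254
v 3.031 -3.205 1.198
v 3.321 -3.174 1.241
v 3.565 -3.078 1.376
v 3.72 -2.931 1.58
v 1.033 2.592 1.744
v 1.975 1.856 2.254
v 1.428 3.954 2.978
v 2.37 3.218 3.488
v 2.45 3.442 0.352
v 3.392 2.706 0.862
v 2.845 4.804 1.586
v 3.787 4.068 2.096
v -2.983 2.007 2.927
v -3.126 1.867 3.712
v -2.63 3.48 3.255
v -2.774 3.34 4.04
v -1.546 1.62 3.12
v -1.69 1.48 3.905
v -1.194 3.093 3.448
v -1.337 2.953 4.233
v -0.049 -2.654 -4.068
v 0.475 -2.684 -3.998
v -0.091 -1.586 -3.292
v 0.46 -2.555 -4.176
v 0.357 -2.443 -4.335
v 0.184 -2.368 -4.448
v -0.03 -2.342 -4.496
v -0.247 -2.369 -4.469
v -0.429 -2.446 -4.373
v -0.546 -2.559 -4.225
v -0.578 -2.688 -4.049
v -0.517 -2.811 -3.876
v -0.376 -2.907 -3.737
v -0.178 -2.959 -3.655
v 0.042 -2.958 -3.644
v 0.246 -2.905 -3.707
v 0.4 -2.808 -3.832
f 2 1 4
f 2 4 3
f 4 1 5
f 4 5 3
f 5 1 6
f 5 6 3
f 6 1 7
f 6 7 3
f 7 1 8
f 7 8 3
f 8 1 9
f 8 9 3
f 9 1 10
f 9 10 3
f 10 1 11
f 10 11 3
f 11 1 12
f 11 12 3
f 12 1 13
f 12 13 3
f 13 1 14
f 13 14 3
f 14 1 15
f 14 15 3
f 15 1 16
f 15 16 3
f 16 1 17
f 16 17 3
f 17 1 2
f 17 2 3
f 19 21 18
f 22 19 18
f 18 21 20
f 20 22 18
f 19 25 21
f 23 19 22
f 23 25 19
f 21 25 20
f 24 22 20
f 20 25 24
f 24 23 22
f 25 23 24
f 27 29 26
f 30 27 26
f 26 29 28
f 28 30 26
f 27 33 29
f 31 27 30
f 31 33 27
f 29 33 28
f 32 30 28
f 28 33 32
f 32 31 30
f 33 31 32
f 35 34 37
f 35 37 36
f 37 34 38
f 37 38 36
f 38 34 39
f 38 39 36
f 39 34 40
f 39 40 36
f 40 34 41
f 40 41 36
f 41 34 42
f 41 42 36
f 42 34 43
f 42 43 36
f 43 34 44
f 43 44 36
f 44 34 45
f 44 45 36
f 45 34 46
f 45 46 36
f 46 34 47
f 46 47 36
f 47 34 48
f 47 48 36
f 48 34 49
f 48 49 36
f 49 34 50
f 49 50 36
f 50 34 35
f 50 35 36



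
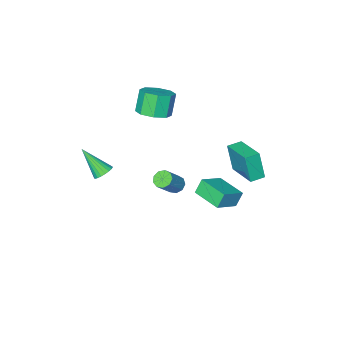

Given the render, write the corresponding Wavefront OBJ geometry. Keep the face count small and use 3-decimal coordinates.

v -0.468 -3.581 1.921
v 0.029 -2.846 2.313
v -0.494 -3.184 3.611
v -0.992 -3.919 3.219
v -0.651 -2.643 2.092
v -1.174 -2.982 3.39
v -1.223 -2.99 1.771
v -1.746 -3.329 3.069
v -1.354 -3.683 1.538
v -1.877 -4.021 2.836
v -0.966 -4.316 1.529
v -1.489 -4.654 2.827
v -0.286 -4.518 1.75
v -0.809 -4.857 3.048
v 0.286 -4.171 2.071
v -0.237 -4.51 3.369
v 0.417 -3.479 2.304
v -0.106 -3.817 3.602
v 2.932 -3.253 -1.121
v 3.506 -3.147 -1.261
v 3.488 -4.447 0.261
v 3.46 -2.971 -1.091
v 3.324 -2.843 -0.925
v 3.119 -2.786 -0.794
v 2.883 -2.81 -0.719
v 2.654 -2.911 -0.714
v 2.474 -3.07 -0.779
v 2.373 -3.261 -0.904
v 2.368 -3.451 -1.066
v 2.461 -3.607 -1.237
v 2.635 -3.701 -1.389
v 2.861 -3.718 -1.494
v 3.099 -3.654 -1.535
v 3.308 -3.521 -1.504
v 3.452 -3.342 -1.408
v -2.448 -0.832 -3.63
v -2.887 -0.832 -2.766
v -2.627 0.916 -3.723
v -3.067 0.917 -2.858
v -1.093 -0.657 -2.942
v -1.533 -0.656 -2.077
v -1.273 1.092 -3.034
v -1.712 1.092 -2.17
v 1.252 0.907 0.06
v 1.651 0.983 -0.31
v 2.608 1.209 0.77
v 2.208 1.133 1.14
v 1.485 1.311 -0.231
v 2.441 1.537 0.849
v 1.209 1.45 -0.016
v 2.166 1.676 1.064
v 0.953 1.335 0.235
v 1.91 1.561 1.315
v 0.837 1.019 0.404
v 1.794 1.245 1.484
v 0.915 0.651 0.412
v 1.872 0.877 1.492
v 1.151 0.403 0.255
v 2.107 0.629 1.335
v 1.433 0.39 0.008
v 2.39 0.617 1.087
v 1.631 0.62 -0.216
v 2.588 0.846 0.864
v -2.537 1.879 0.488
v -2.479 1.445 2.078
v -2.21 3.815 1.004
v -2.152 3.381 2.595
v -1.728 1.759 0.425
v -1.67 1.325 2.016
v -1.401 3.695 0.942
v -1.343 3.261 2.532
f 2 1 5
f 2 5 3
f 3 5 6
f 3 6 4
f 5 1 7
f 5 7 6
f 6 7 8
f 6 8 4
f 7 1 9
f 7 9 8
f 8 9 10
f 8 10 4
f 9 1 11
f 9 11 10
f 10 11 12
f 10 12 4
f 11 1 13
f 11 13 12
f 12 13 14
f 12 14 4
f 13 1 15
f 13 15 14
f 14 15 16
f 14 16 4
f 15 1 17
f 15 17 16
f 16 17 18
f 16 18 4
f 17 1 2
f 17 2 18
f 18 2 3
f 18 3 4
f 20 19 22
f 20 22 21
f 22 19 23
f 22 23 21
f 23 19 24
f 23 24 21
f 24 19 25
f 24 25 21
f 25 19 26
f 25 26 21
f 26 19 27
f 26 27 21
f 27 19 28
f 27 28 21
f 28 19 29
f 28 29 21
f 29 19 30
f 29 30 21
f 30 19 31
f 30 31 21
f 31 19 32
f 31 32 21
f 32 19 33
f 32 33 21
f 33 19 34
f 33 34 21
f 34 19 35
f 34 35 21
f 35 19 20
f 35 20 21
f 37 39 36
f 40 37 36
f 36 39 38
f 38 40 36
f 37 43 39
f 41 37 40
f 41 43 37
f 39 43 38
f 42 40 38
f 38 43 42
f 42 41 40
f 43 41 42
f 45 44 48
f 45 48 46
f 46 48 49
f 46 49 47
f 48 44 50
f 48 50 49
f 49 50 51
f 49 51 47
f 50 44 52
f 50 52 51
f 51 52 53
f 51 53 47
f 52 44 54
f 52 54 53
f 53 54 55
f 53 55 47
f 54 44 56
f 54 56 55
f 55 56 57
f 55 57 47
f 56 44 58
f 56 58 57
f 57 58 59
f 57 59 47
f 58 44 60
f 58 60 59
f 59 60 61
f 59 61 47
f 60 44 62
f 60 62 61
f 61 62 63
f 61 63 47
f 62 44 45
f 62 45 63
f 63 45 46
f 63 46 47
f 65 67 64
f 68 65 64
f 64 67 66
f 66 68 64
f 65 71 67
f 69 65 68
f 69 71 65
f 67 71 66
f 70 68 66
f 66 71 70
f 70 69 68
f 71 69 70



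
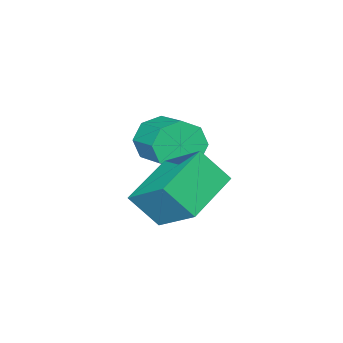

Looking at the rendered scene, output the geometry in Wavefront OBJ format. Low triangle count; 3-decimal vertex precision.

v 2.895 -0.891 3.498
v 2.887 0.793 4.768
v 2.328 -0.044 2.37
v 2.321 1.641 3.641
v 4.899 -0.401 2.859
v 4.892 1.284 4.13
v 4.333 0.447 1.732
v 4.325 2.131 3.002
v 1.34 -2.847 2.961
v 1.779 -3.318 3.739
v 2.278 -1.764 4.398
v 1.84 -1.293 3.619
v 2.261 -3.22 3.143
v 2.76 -1.666 3.802
v 2.204 -2.904 2.44
v 2.703 -1.35 3.099
v 1.641 -2.554 2.042
v 2.14 -1 2.701
v 0.902 -2.376 2.182
v 1.401 -0.822 2.841
v 0.42 -2.474 2.778
v 0.919 -0.92 3.437
v 0.477 -2.79 3.481
v 0.976 -1.236 4.14
v 1.04 -3.14 3.879
v 1.539 -1.586 4.538
f 2 4 1
f 5 2 1
f 1 4 3
f 3 5 1
f 2 8 4
f 6 2 5
f 6 8 2
f 4 8 3
f 7 5 3
f 3 8 7
f 7 6 5
f 8 6 7
f 10 9 13
f 10 13 11
f 11 13 14
f 11 14 12
f 13 9 15
f 13 15 14
f 14 15 16
f 14 16 12
f 15 9 17
f 15 17 16
f 16 17 18
f 16 18 12
f 17 9 19
f 17 19 18
f 18 19 20
f 18 20 12
f 19 9 21
f 19 21 20
f 20 21 22
f 20 22 12
f 21 9 23
f 21 23 22
f 22 23 24
f 22 24 12
f 23 9 25
f 23 25 24
f 24 25 26
f 24 26 12
f 25 9 10
f 25 10 26
f 26 10 11
f 26 11 12



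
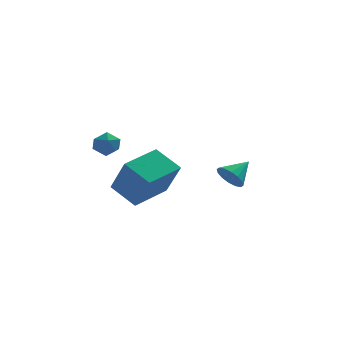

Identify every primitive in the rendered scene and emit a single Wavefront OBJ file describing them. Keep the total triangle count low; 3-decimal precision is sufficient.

v -3.364 -2.204 -2.957
v -2.799 -3.159 -1.139
v -1.794 -0.746 -2.678
v -1.23 -1.701 -0.86
v -2.33 -3.159 -3.78
v -1.766 -4.114 -1.962
v -0.761 -1.701 -3.501
v -0.196 -2.656 -1.683
v -3.533 -0.992 -0.927
v -2.912 -1.403 -0.876
v -4.068 -1.697 -0.104
v -3.447 -2.108 -0.053
v -3.453 -1.408 0.205
v -3.122 -0.972 -0.304
v -3.858 -2.128 -0.676
v -3.527 -1.692 -1.185
v -3.113 -2.105 -0.721
v -2.862 -1.66 -0.177
v -4.118 -1.44 -0.803
v -3.867 -0.995 -0.259
v 2.653 1.72 -4.234
v 3.172 1.641 -4.877
v 3.667 2.44 -3.506
v 2.962 2.009 -4.948
v 2.669 2.299 -4.828
v 2.372 2.435 -4.549
v 2.151 2.379 -4.185
v 2.064 2.146 -3.834
v 2.135 1.8 -3.59
v 2.345 1.432 -3.519
v 2.638 1.141 -3.639
v 2.935 1.006 -3.919
v 3.156 1.062 -4.283
v 3.243 1.294 -4.634
f 2 4 1
f 5 2 1
f 1 4 3
f 3 5 1
f 2 8 4
f 6 2 5
f 6 8 2
f 4 8 3
f 7 5 3
f 3 8 7
f 7 6 5
f 8 6 7
f 9 20 14
f 9 14 10
f 9 10 16
f 9 16 19
f 9 19 20
f 10 14 18
f 14 20 13
f 20 19 11
f 19 16 15
f 16 10 17
f 12 18 13
f 12 13 11
f 12 11 15
f 12 15 17
f 12 17 18
f 13 18 14
f 11 13 20
f 15 11 19
f 17 15 16
f 18 17 10
f 22 21 24
f 22 24 23
f 24 21 25
f 24 25 23
f 25 21 26
f 25 26 23
f 26 21 27
f 26 27 23
f 27 21 28
f 27 28 23
f 28 21 29
f 28 29 23
f 29 21 30
f 29 30 23
f 30 21 31
f 30 31 23
f 31 21 32
f 31 32 23
f 32 21 33
f 32 33 23
f 33 21 34
f 33 34 23
f 34 21 22
f 34 22 23



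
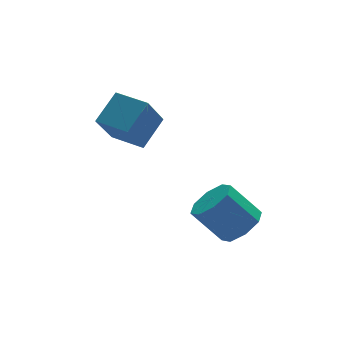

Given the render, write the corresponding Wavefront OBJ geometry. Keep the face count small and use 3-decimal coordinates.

v 2.267 -2.003 -3.099
v 3.096 -1.396 -2.838
v 2.082 -0.63 -1.399
v 1.253 -1.237 -1.661
v 2.606 -1.037 -3.375
v 1.591 -0.271 -1.937
v 1.917 -1.244 -3.751
v 0.902 -0.478 -2.312
v 1.433 -1.896 -3.745
v 0.419 -1.129 -2.306
v 1.438 -2.61 -3.361
v 0.424 -1.844 -1.922
v 1.929 -2.969 -2.823
v 0.914 -2.203 -1.385
v 2.618 -2.762 -2.448
v 1.603 -1.996 -1.009
v 3.101 -2.111 -2.454
v 2.087 -1.344 -1.015
v -1.399 0.795 1.867
v -0.209 1.429 2.869
v -2.19 2.149 1.949
v -0.999 2.783 2.951
v -0.401 1.477 0.249
v 0.79 2.111 1.251
v -1.191 2.831 0.331
v -0.001 3.465 1.333
f 2 1 5
f 2 5 3
f 3 5 6
f 3 6 4
f 5 1 7
f 5 7 6
f 6 7 8
f 6 8 4
f 7 1 9
f 7 9 8
f 8 9 10
f 8 10 4
f 9 1 11
f 9 11 10
f 10 11 12
f 10 12 4
f 11 1 13
f 11 13 12
f 12 13 14
f 12 14 4
f 13 1 15
f 13 15 14
f 14 15 16
f 14 16 4
f 15 1 17
f 15 17 16
f 16 17 18
f 16 18 4
f 17 1 2
f 17 2 18
f 18 2 3
f 18 3 4
f 20 22 19
f 23 20 19
f 19 22 21
f 21 23 19
f 20 26 22
f 24 20 23
f 24 26 20
f 22 26 21
f 25 23 21
f 21 26 25
f 25 24 23
f 26 24 25



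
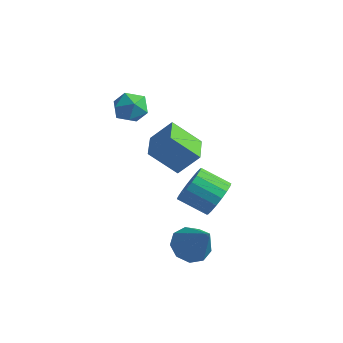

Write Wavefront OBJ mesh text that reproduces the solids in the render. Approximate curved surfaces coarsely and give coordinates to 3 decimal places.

v 2.515 -0.411 -0.215
v 3.02 -0.571 0.609
v 1.731 -0.988 1.319
v 1.225 -0.829 0.495
v 2.905 -0.152 0.645
v 1.616 -0.569 1.356
v 2.712 0.216 0.511
v 1.423 -0.202 1.222
v 2.48 0.459 0.233
v 1.191 0.042 0.944
v 2.255 0.53 -0.133
v 0.966 0.113 0.577
v 2.081 0.415 -0.516
v 0.792 -0.003 0.194
v 1.993 0.135 -0.84
v 0.704 -0.282 -0.129
v 2.009 -0.252 -1.039
v 0.72 -0.669 -0.329
v 2.124 -0.671 -1.076
v 0.835 -1.088 -0.365
v 2.317 -1.038 -0.942
v 1.028 -1.456 -0.231
v 2.549 -1.282 -0.664
v 1.26 -1.699 0.047
v 2.774 -1.353 -0.297
v 1.485 -1.77 0.413
v 2.948 -1.237 0.086
v 1.659 -1.655 0.796
v 3.036 -0.958 0.409
v 1.747 -1.375 1.12
v -0.986 1.382 -1.134
v -2.143 0.69 0.104
v -1.858 2.722 -1.2
v -3.015 2.03 0.038
v -0.165 1.97 -0.038
v -1.322 1.278 1.2
v -1.037 3.31 -0.104
v -2.194 2.618 1.134
v -3.487 1.34 3.168
v -2.637 1.171 3.492
v -3.423 0.089 2.348
v -2.573 -0.08 2.672
v -3.304 -0.145 3.235
v -3.344 0.628 3.742
v -2.716 0.632 2.098
v -2.756 1.405 2.605
v -2.161 0.733 2.831
v -2.524 0.254 3.534
v -3.536 1.006 2.306
v -3.899 0.527 3.009
v 2.173 -2.003 -2.407
v 2.915 -2.118 -3.021
v 3.487 -2.477 -0.733
v 2.884 -1.487 -2.819
v 2.521 -1.097 -2.423
v 1.995 -1.131 -2.02
v 1.552 -1.573 -1.798
v 1.4 -2.216 -1.861
v 1.61 -2.759 -2.18
v 2.083 -2.948 -2.604
v 2.599 -2.695 -2.937
f 2 1 5
f 2 5 3
f 3 5 6
f 3 6 4
f 5 1 7
f 5 7 6
f 6 7 8
f 6 8 4
f 7 1 9
f 7 9 8
f 8 9 10
f 8 10 4
f 9 1 11
f 9 11 10
f 10 11 12
f 10 12 4
f 11 1 13
f 11 13 12
f 12 13 14
f 12 14 4
f 13 1 15
f 13 15 14
f 14 15 16
f 14 16 4
f 15 1 17
f 15 17 16
f 16 17 18
f 16 18 4
f 17 1 19
f 17 19 18
f 18 19 20
f 18 20 4
f 19 1 21
f 19 21 20
f 20 21 22
f 20 22 4
f 21 1 23
f 21 23 22
f 22 23 24
f 22 24 4
f 23 1 25
f 23 25 24
f 24 25 26
f 24 26 4
f 25 1 27
f 25 27 26
f 26 27 28
f 26 28 4
f 27 1 29
f 27 29 28
f 28 29 30
f 28 30 4
f 29 1 2
f 29 2 30
f 30 2 3
f 30 3 4
f 32 34 31
f 35 32 31
f 31 34 33
f 33 35 31
f 32 38 34
f 36 32 35
f 36 38 32
f 34 38 33
f 37 35 33
f 33 38 37
f 37 36 35
f 38 36 37
f 39 50 44
f 39 44 40
f 39 40 46
f 39 46 49
f 39 49 50
f 40 44 48
f 44 50 43
f 50 49 41
f 49 46 45
f 46 40 47
f 42 48 43
f 42 43 41
f 42 41 45
f 42 45 47
f 42 47 48
f 43 48 44
f 41 43 50
f 45 41 49
f 47 45 46
f 48 47 40
f 52 51 54
f 52 54 53
f 54 51 55
f 54 55 53
f 55 51 56
f 55 56 53
f 56 51 57
f 56 57 53
f 57 51 58
f 57 58 53
f 58 51 59
f 58 59 53
f 59 51 60
f 59 60 53
f 60 51 61
f 60 61 53
f 61 51 52
f 61 52 53



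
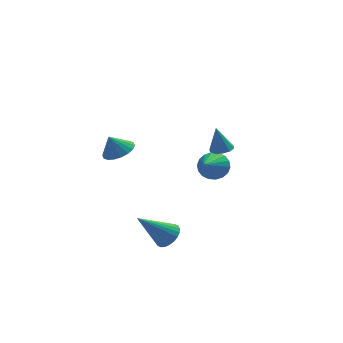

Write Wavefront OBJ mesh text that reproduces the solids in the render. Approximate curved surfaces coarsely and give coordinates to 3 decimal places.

v 2.08 2.293 -1.304
v 2.874 2.145 -0.932
v 1.24 0.667 -0.156
v 2.708 2.406 -0.685
v 2.417 2.645 -0.56
v 2.06 2.813 -0.583
v 1.706 2.879 -0.749
v 1.426 2.828 -1.025
v 1.276 2.671 -1.356
v 1.285 2.44 -1.677
v 1.451 2.179 -1.924
v 1.742 1.94 -2.049
v 2.1 1.772 -2.026
v 2.454 1.706 -1.86
v 2.733 1.757 -1.584
v 2.883 1.914 -1.253
v -2.808 2.911 0.012
v -1.992 3.137 0.398
v -3.312 2.929 1.068
v -2.159 3.506 0.312
v -2.454 3.757 0.167
v -2.819 3.841 -0.009
v -3.182 3.74 -0.181
v -3.471 3.476 -0.314
v -3.628 3.099 -0.383
v -3.623 2.685 -0.374
v -3.457 2.316 -0.288
v -3.162 2.065 -0.143
v -2.796 1.981 0.033
v -2.433 2.082 0.205
v -2.145 2.347 0.339
v -1.987 2.723 0.408
v -1.377 -3.788 -2.357
v -0.841 -3.616 -1.803
v -2.923 -3.972 -0.803
v -0.946 -3.335 -1.874
v -1.116 -3.123 -2.019
v -1.327 -3.012 -2.215
v -1.545 -3.02 -2.433
v -1.737 -3.144 -2.639
v -1.875 -3.366 -2.802
v -1.937 -3.653 -2.898
v -1.913 -3.96 -2.911
v -1.808 -4.241 -2.84
v -1.638 -4.453 -2.695
v -1.427 -4.563 -2.499
v -1.209 -4.556 -2.281
v -1.017 -4.432 -2.075
v -0.879 -4.21 -1.912
v -0.817 -3.923 -1.816
v 1.666 -1.743 2.32
v 2.222 -2.01 2.449
v 1.394 -1.617 3.76
v 2.275 -1.625 2.425
v 2.096 -1.285 2.361
v 1.752 -1.121 2.282
v 1.376 -1.194 2.217
v 1.109 -1.477 2.192
v 1.056 -1.862 2.216
v 1.235 -2.201 2.28
v 1.579 -2.366 2.359
v 1.956 -2.293 2.423
f 2 1 4
f 2 4 3
f 4 1 5
f 4 5 3
f 5 1 6
f 5 6 3
f 6 1 7
f 6 7 3
f 7 1 8
f 7 8 3
f 8 1 9
f 8 9 3
f 9 1 10
f 9 10 3
f 10 1 11
f 10 11 3
f 11 1 12
f 11 12 3
f 12 1 13
f 12 13 3
f 13 1 14
f 13 14 3
f 14 1 15
f 14 15 3
f 15 1 16
f 15 16 3
f 16 1 2
f 16 2 3
f 18 17 20
f 18 20 19
f 20 17 21
f 20 21 19
f 21 17 22
f 21 22 19
f 22 17 23
f 22 23 19
f 23 17 24
f 23 24 19
f 24 17 25
f 24 25 19
f 25 17 26
f 25 26 19
f 26 17 27
f 26 27 19
f 27 17 28
f 27 28 19
f 28 17 29
f 28 29 19
f 29 17 30
f 29 30 19
f 30 17 31
f 30 31 19
f 31 17 32
f 31 32 19
f 32 17 18
f 32 18 19
f 34 33 36
f 34 36 35
f 36 33 37
f 36 37 35
f 37 33 38
f 37 38 35
f 38 33 39
f 38 39 35
f 39 33 40
f 39 40 35
f 40 33 41
f 40 41 35
f 41 33 42
f 41 42 35
f 42 33 43
f 42 43 35
f 43 33 44
f 43 44 35
f 44 33 45
f 44 45 35
f 45 33 46
f 45 46 35
f 46 33 47
f 46 47 35
f 47 33 48
f 47 48 35
f 48 33 49
f 48 49 35
f 49 33 50
f 49 50 35
f 50 33 34
f 50 34 35
f 52 51 54
f 52 54 53
f 54 51 55
f 54 55 53
f 55 51 56
f 55 56 53
f 56 51 57
f 56 57 53
f 57 51 58
f 57 58 53
f 58 51 59
f 58 59 53
f 59 51 60
f 59 60 53
f 60 51 61
f 60 61 53
f 61 51 62
f 61 62 53
f 62 51 52
f 62 52 53



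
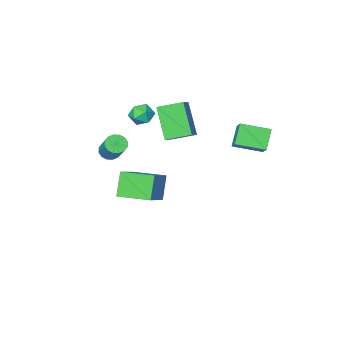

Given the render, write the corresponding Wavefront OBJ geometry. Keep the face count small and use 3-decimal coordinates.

v 3.273 -0.989 0.728
v 3.629 -0.695 0.345
v 4.003 0.704 1.769
v 3.647 0.409 2.152
v 3.346 -0.574 0.301
v 3.72 0.824 1.725
v 3.044 -0.565 0.372
v 3.418 0.834 1.795
v 2.803 -0.669 0.537
v 3.177 0.729 1.961
v 2.688 -0.859 0.754
v 3.062 0.539 2.178
v 2.729 -1.084 0.964
v 3.104 0.314 2.388
v 2.917 -1.284 1.111
v 3.291 0.115 2.535
v 3.2 -1.404 1.155
v 3.574 -0.006 2.579
v 3.502 -1.414 1.085
v 3.876 -0.015 2.508
v 3.743 -1.309 0.919
v 4.117 0.089 2.343
v 3.858 -1.119 0.702
v 4.232 0.279 2.126
v 3.816 -0.894 0.492
v 4.191 0.504 1.916
v -0.805 -1.961 -0.328
v -1.044 -3.271 1.398
v -1.924 -1.073 0.191
v -2.163 -2.383 1.917
v -0.237 -1.497 0.103
v -0.476 -2.807 1.829
v -1.356 -0.609 0.622
v -1.595 -1.919 2.348
v -2.674 4.127 1.591
v -3.319 3.564 2.569
v -2.213 5.156 2.487
v -2.857 4.592 3.465
v -1.383 3.248 1.935
v -2.027 2.684 2.913
v -0.921 4.276 2.831
v -1.566 3.713 3.809
v -0.13 -2.312 1.73
v 0.488 -2.012 1.387
v 0.472 -3.388 1.873
v 1.09 -3.088 1.53
v 0.878 -2.841 2.225
v 0.506 -2.175 2.137
v 0.454 -3.225 1.123
v 0.082 -2.559 1.035
v 0.849 -2.576 1.013
v 1.111 -2.339 1.694
v -0.151 -3.061 1.566
v 0.111 -2.824 2.247
v 1.239 -2.782 -4.589
v 0.646 -3.421 -3.247
v -0.008 -1.354 -4.459
v -0.6 -1.993 -3.118
v 2.56 -1.727 -3.502
v 1.968 -2.366 -2.161
v 1.314 -0.299 -3.373
v 0.721 -0.938 -2.031
f 2 1 5
f 2 5 3
f 3 5 6
f 3 6 4
f 5 1 7
f 5 7 6
f 6 7 8
f 6 8 4
f 7 1 9
f 7 9 8
f 8 9 10
f 8 10 4
f 9 1 11
f 9 11 10
f 10 11 12
f 10 12 4
f 11 1 13
f 11 13 12
f 12 13 14
f 12 14 4
f 13 1 15
f 13 15 14
f 14 15 16
f 14 16 4
f 15 1 17
f 15 17 16
f 16 17 18
f 16 18 4
f 17 1 19
f 17 19 18
f 18 19 20
f 18 20 4
f 19 1 21
f 19 21 20
f 20 21 22
f 20 22 4
f 21 1 23
f 21 23 22
f 22 23 24
f 22 24 4
f 23 1 25
f 23 25 24
f 24 25 26
f 24 26 4
f 25 1 2
f 25 2 26
f 26 2 3
f 26 3 4
f 28 30 27
f 31 28 27
f 27 30 29
f 29 31 27
f 28 34 30
f 32 28 31
f 32 34 28
f 30 34 29
f 33 31 29
f 29 34 33
f 33 32 31
f 34 32 33
f 36 38 35
f 39 36 35
f 35 38 37
f 37 39 35
f 36 42 38
f 40 36 39
f 40 42 36
f 38 42 37
f 41 39 37
f 37 42 41
f 41 40 39
f 42 40 41
f 43 54 48
f 43 48 44
f 43 44 50
f 43 50 53
f 43 53 54
f 44 48 52
f 48 54 47
f 54 53 45
f 53 50 49
f 50 44 51
f 46 52 47
f 46 47 45
f 46 45 49
f 46 49 51
f 46 51 52
f 47 52 48
f 45 47 54
f 49 45 53
f 51 49 50
f 52 51 44
f 56 58 55
f 59 56 55
f 55 58 57
f 57 59 55
f 56 62 58
f 60 56 59
f 60 62 56
f 58 62 57
f 61 59 57
f 57 62 61
f 61 60 59
f 62 60 61



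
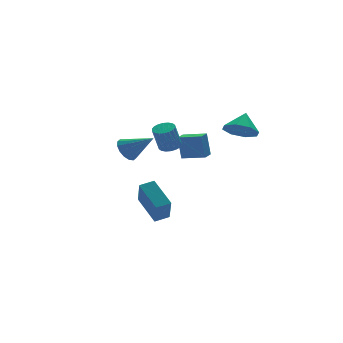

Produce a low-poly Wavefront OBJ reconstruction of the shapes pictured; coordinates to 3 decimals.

v 1.829 -2.926 3.33
v 2.507 -3.7 3.358
v 2.531 -2.274 4.31
v 2.709 -3.14 2.841
v 2.395 -2.455 2.611
v 1.749 -2.045 2.802
v 1.15 -2.151 3.303
v 0.948 -2.711 3.82
v 1.262 -3.397 4.05
v 1.908 -3.806 3.859
v -1.46 4.042 0.121
v -0.967 3.868 -0.549
v -0.38 2.878 1.219
v -0.782 4.219 -0.359
v -0.779 4.523 -0.04
v -0.958 4.697 0.322
v -1.272 4.696 0.63
v -1.636 4.52 0.802
v -1.954 4.215 0.792
v -2.139 3.864 0.602
v -2.142 3.561 0.283
v -1.963 3.386 -0.079
v -1.649 3.387 -0.387
v -1.284 3.564 -0.559
v 1.815 0.876 0.037
v 1.729 1.179 1.544
v 0.868 1.915 -0.227
v 0.782 2.218 1.281
v 2.458 1.442 -0.041
v 2.372 1.745 1.467
v 1.511 2.481 -0.304
v 1.425 2.784 1.203
v -1.274 0.86 -3.214
v -1.384 2.673 -2.161
v -0.905 1.761 -4.728
v -1.015 3.575 -3.675
v -0.365 0.805 -3.025
v -0.475 2.619 -1.972
v 0.004 1.707 -4.539
v -0.106 3.52 -3.486
v -2.172 -2.521 2.813
v -1.586 -2.406 3.012
v -2.041 -2.524 4.426
v -2.628 -2.639 4.227
v -1.698 -2.149 2.997
v -2.154 -2.268 4.411
v -1.904 -1.966 2.946
v -2.36 -2.085 4.36
v -2.164 -1.893 2.868
v -2.619 -2.012 4.282
v -2.425 -1.945 2.78
v -2.88 -2.063 4.194
v -2.636 -2.11 2.698
v -3.091 -2.228 4.112
v -2.755 -2.357 2.639
v -3.211 -2.475 4.053
v -2.759 -2.636 2.614
v -3.214 -2.754 4.028
v -2.646 -2.892 2.629
v -3.102 -3.011 4.043
v -2.44 -3.075 2.68
v -2.896 -3.194 4.094
v -2.181 -3.148 2.758
v -2.636 -3.267 4.172
v -1.92 -3.097 2.846
v -2.375 -3.215 4.26
v -1.709 -2.932 2.928
v -2.164 -3.05 4.342
v -1.589 -2.685 2.987
v -2.045 -2.803 4.401
f 2 1 4
f 2 4 3
f 4 1 5
f 4 5 3
f 5 1 6
f 5 6 3
f 6 1 7
f 6 7 3
f 7 1 8
f 7 8 3
f 8 1 9
f 8 9 3
f 9 1 10
f 9 10 3
f 10 1 2
f 10 2 3
f 12 11 14
f 12 14 13
f 14 11 15
f 14 15 13
f 15 11 16
f 15 16 13
f 16 11 17
f 16 17 13
f 17 11 18
f 17 18 13
f 18 11 19
f 18 19 13
f 19 11 20
f 19 20 13
f 20 11 21
f 20 21 13
f 21 11 22
f 21 22 13
f 22 11 23
f 22 23 13
f 23 11 24
f 23 24 13
f 24 11 12
f 24 12 13
f 26 28 25
f 29 26 25
f 25 28 27
f 27 29 25
f 26 32 28
f 30 26 29
f 30 32 26
f 28 32 27
f 31 29 27
f 27 32 31
f 31 30 29
f 32 30 31
f 34 36 33
f 37 34 33
f 33 36 35
f 35 37 33
f 34 40 36
f 38 34 37
f 38 40 34
f 36 40 35
f 39 37 35
f 35 40 39
f 39 38 37
f 40 38 39
f 42 41 45
f 42 45 43
f 43 45 46
f 43 46 44
f 45 41 47
f 45 47 46
f 46 47 48
f 46 48 44
f 47 41 49
f 47 49 48
f 48 49 50
f 48 50 44
f 49 41 51
f 49 51 50
f 50 51 52
f 50 52 44
f 51 41 53
f 51 53 52
f 52 53 54
f 52 54 44
f 53 41 55
f 53 55 54
f 54 55 56
f 54 56 44
f 55 41 57
f 55 57 56
f 56 57 58
f 56 58 44
f 57 41 59
f 57 59 58
f 58 59 60
f 58 60 44
f 59 41 61
f 59 61 60
f 60 61 62
f 60 62 44
f 61 41 63
f 61 63 62
f 62 63 64
f 62 64 44
f 63 41 65
f 63 65 64
f 64 65 66
f 64 66 44
f 65 41 67
f 65 67 66
f 66 67 68
f 66 68 44
f 67 41 69
f 67 69 68
f 68 69 70
f 68 70 44
f 69 41 42
f 69 42 70
f 70 42 43
f 70 43 44



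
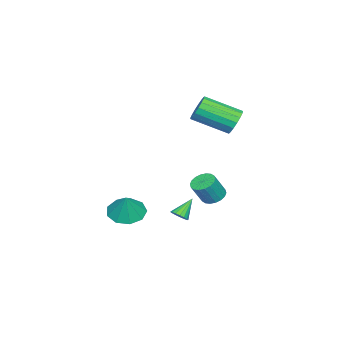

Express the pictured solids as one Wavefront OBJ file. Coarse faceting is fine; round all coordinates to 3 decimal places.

v -3.713 -0.804 -3.683
v -3.135 -1.026 -4.051
v -2.49 -1.378 -2.824
v -3.067 -1.156 -2.457
v -3.07 -0.717 -3.996
v -2.425 -1.069 -2.77
v -3.133 -0.425 -3.88
v -2.487 -0.777 -2.653
v -3.31 -0.208 -3.724
v -2.665 -0.561 -2.498
v -3.567 -0.11 -3.56
v -2.922 -0.462 -2.334
v -3.853 -0.148 -3.421
v -3.208 -0.5 -2.195
v -4.111 -0.317 -3.334
v -3.466 -0.669 -2.107
v -4.29 -0.582 -3.316
v -3.645 -0.934 -2.089
v -4.355 -0.891 -3.37
v -3.71 -1.243 -2.144
v -4.293 -1.183 -3.487
v -3.647 -1.535 -2.26
v -4.115 -1.399 -3.642
v -3.47 -1.752 -2.416
v -3.858 -1.498 -3.806
v -3.213 -1.85 -2.58
v -3.572 -1.46 -3.945
v -2.927 -1.812 -2.719
v -3.314 -1.291 -4.033
v -2.669 -1.643 -2.806
v 2.585 -2.746 -2.422
v 3.31 -2.202 -2.889
v 3.195 -2.474 -1.158
v 2.774 -1.789 -2.72
v 2.15 -1.823 -2.411
v 1.729 -2.289 -2.107
v 1.708 -2.969 -1.951
v 2.098 -3.544 -2.015
v 2.715 -3.746 -2.27
v 3.272 -3.48 -2.596
v 3.507 -2.87 -2.841
v -3.473 0.501 1.989
v -3.054 0.925 2.568
v -2.449 -0.958 3.509
v -2.867 -1.381 2.931
v -3.418 0.886 2.723
v -2.813 -0.997 3.664
v -3.794 0.758 2.71
v -3.189 -1.124 3.651
v -4.096 0.572 2.532
v -3.491 -1.31 3.473
v -4.256 0.37 2.23
v -3.651 -1.513 3.171
v -4.236 0.197 1.872
v -3.631 -1.685 2.814
v -4.041 0.095 1.542
v -3.436 -1.788 2.483
v -3.716 0.085 1.314
v -3.111 -1.797 2.255
v -3.335 0.171 1.24
v -2.73 -1.712 2.182
v -2.986 0.332 1.339
v -2.381 -1.55 2.28
v -2.748 0.532 1.586
v -2.143 -1.35 2.527
v -2.676 0.725 1.926
v -2.071 -1.157 2.867
v -2.787 0.867 2.28
v -2.182 -1.015 3.221
v 3.695 0.645 -1.539
v 3.975 0.402 -1.203
v 2.905 0.975 -0.641
v 4.066 0.623 -1.204
v 4.072 0.849 -1.282
v 3.992 1.029 -1.419
v 3.843 1.12 -1.583
v 3.661 1.102 -1.737
v 3.486 0.98 -1.846
v 3.359 0.781 -1.884
v 3.309 0.55 -1.843
v 3.347 0.341 -1.732
v 3.465 0.202 -1.577
v 3.635 0.164 -1.414
v 3.819 0.236 -1.279
f 2 1 5
f 2 5 3
f 3 5 6
f 3 6 4
f 5 1 7
f 5 7 6
f 6 7 8
f 6 8 4
f 7 1 9
f 7 9 8
f 8 9 10
f 8 10 4
f 9 1 11
f 9 11 10
f 10 11 12
f 10 12 4
f 11 1 13
f 11 13 12
f 12 13 14
f 12 14 4
f 13 1 15
f 13 15 14
f 14 15 16
f 14 16 4
f 15 1 17
f 15 17 16
f 16 17 18
f 16 18 4
f 17 1 19
f 17 19 18
f 18 19 20
f 18 20 4
f 19 1 21
f 19 21 20
f 20 21 22
f 20 22 4
f 21 1 23
f 21 23 22
f 22 23 24
f 22 24 4
f 23 1 25
f 23 25 24
f 24 25 26
f 24 26 4
f 25 1 27
f 25 27 26
f 26 27 28
f 26 28 4
f 27 1 29
f 27 29 28
f 28 29 30
f 28 30 4
f 29 1 2
f 29 2 30
f 30 2 3
f 30 3 4
f 32 31 34
f 32 34 33
f 34 31 35
f 34 35 33
f 35 31 36
f 35 36 33
f 36 31 37
f 36 37 33
f 37 31 38
f 37 38 33
f 38 31 39
f 38 39 33
f 39 31 40
f 39 40 33
f 40 31 41
f 40 41 33
f 41 31 32
f 41 32 33
f 43 42 46
f 43 46 44
f 44 46 47
f 44 47 45
f 46 42 48
f 46 48 47
f 47 48 49
f 47 49 45
f 48 42 50
f 48 50 49
f 49 50 51
f 49 51 45
f 50 42 52
f 50 52 51
f 51 52 53
f 51 53 45
f 52 42 54
f 52 54 53
f 53 54 55
f 53 55 45
f 54 42 56
f 54 56 55
f 55 56 57
f 55 57 45
f 56 42 58
f 56 58 57
f 57 58 59
f 57 59 45
f 58 42 60
f 58 60 59
f 59 60 61
f 59 61 45
f 60 42 62
f 60 62 61
f 61 62 63
f 61 63 45
f 62 42 64
f 62 64 63
f 63 64 65
f 63 65 45
f 64 42 66
f 64 66 65
f 65 66 67
f 65 67 45
f 66 42 68
f 66 68 67
f 67 68 69
f 67 69 45
f 68 42 43
f 68 43 69
f 69 43 44
f 69 44 45
f 71 70 73
f 71 73 72
f 73 70 74
f 73 74 72
f 74 70 75
f 74 75 72
f 75 70 76
f 75 76 72
f 76 70 77
f 76 77 72
f 77 70 78
f 77 78 72
f 78 70 79
f 78 79 72
f 79 70 80
f 79 80 72
f 80 70 81
f 80 81 72
f 81 70 82
f 81 82 72
f 82 70 83
f 82 83 72
f 83 70 84
f 83 84 72
f 84 70 71
f 84 71 72



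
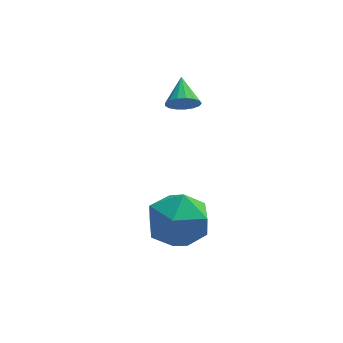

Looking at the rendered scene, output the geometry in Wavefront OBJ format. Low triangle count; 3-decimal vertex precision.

v -3.427 -2.463 -1.17
v -2.727 -1.86 -0.327
v -2.253 -4.1 -0.973
v -1.553 -3.497 -0.13
v -2.727 -3.827 0.152
v -3.452 -2.814 0.03
v -1.528 -3.146 -1.33
v -2.253 -2.133 -1.452
v -1.553 -2.282 -0.425
v -2.294 -2.703 0.491
v -2.686 -3.257 -1.791
v -3.427 -3.678 -0.875
v -2.139 0.546 2.536
v -1.573 0.402 2.798
v -2.141 1.614 3.124
v -1.499 0.545 2.538
v -1.571 0.689 2.277
v -1.774 0.8 2.076
v -2.06 0.852 1.979
v -2.364 0.835 2.011
v -2.617 0.751 2.162
v -2.76 0.62 2.399
v -2.761 0.472 2.667
v -2.62 0.341 2.905
v -2.368 0.257 3.059
v -2.064 0.239 3.092
v -1.777 0.291 2.998
f 1 12 6
f 1 6 2
f 1 2 8
f 1 8 11
f 1 11 12
f 2 6 10
f 6 12 5
f 12 11 3
f 11 8 7
f 8 2 9
f 4 10 5
f 4 5 3
f 4 3 7
f 4 7 9
f 4 9 10
f 5 10 6
f 3 5 12
f 7 3 11
f 9 7 8
f 10 9 2
f 14 13 16
f 14 16 15
f 16 13 17
f 16 17 15
f 17 13 18
f 17 18 15
f 18 13 19
f 18 19 15
f 19 13 20
f 19 20 15
f 20 13 21
f 20 21 15
f 21 13 22
f 21 22 15
f 22 13 23
f 22 23 15
f 23 13 24
f 23 24 15
f 24 13 25
f 24 25 15
f 25 13 26
f 25 26 15
f 26 13 27
f 26 27 15
f 27 13 14
f 27 14 15

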